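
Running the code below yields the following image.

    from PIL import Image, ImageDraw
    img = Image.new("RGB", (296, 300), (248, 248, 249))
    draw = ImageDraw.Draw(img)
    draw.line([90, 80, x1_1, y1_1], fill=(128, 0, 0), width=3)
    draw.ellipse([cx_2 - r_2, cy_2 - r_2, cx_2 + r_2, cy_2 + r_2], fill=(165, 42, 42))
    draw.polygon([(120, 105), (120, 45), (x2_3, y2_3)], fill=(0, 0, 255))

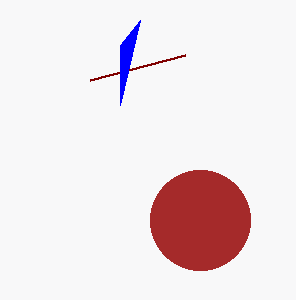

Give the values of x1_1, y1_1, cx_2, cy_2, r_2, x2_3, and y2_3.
x1_1 = 185, y1_1 = 55, cx_2 = 200, cy_2 = 220, r_2 = 50, x2_3 = 140, y2_3 = 20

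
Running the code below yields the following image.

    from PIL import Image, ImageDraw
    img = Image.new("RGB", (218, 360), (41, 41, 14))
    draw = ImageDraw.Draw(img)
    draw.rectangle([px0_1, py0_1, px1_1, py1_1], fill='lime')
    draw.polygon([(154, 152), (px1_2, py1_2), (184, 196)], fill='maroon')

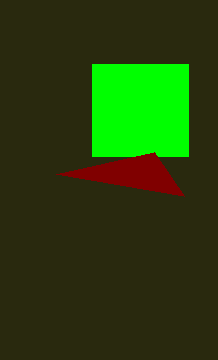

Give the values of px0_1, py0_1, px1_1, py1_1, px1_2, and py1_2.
px0_1 = 92; py0_1 = 64; px1_1 = 188; py1_1 = 156; px1_2 = 56; py1_2 = 174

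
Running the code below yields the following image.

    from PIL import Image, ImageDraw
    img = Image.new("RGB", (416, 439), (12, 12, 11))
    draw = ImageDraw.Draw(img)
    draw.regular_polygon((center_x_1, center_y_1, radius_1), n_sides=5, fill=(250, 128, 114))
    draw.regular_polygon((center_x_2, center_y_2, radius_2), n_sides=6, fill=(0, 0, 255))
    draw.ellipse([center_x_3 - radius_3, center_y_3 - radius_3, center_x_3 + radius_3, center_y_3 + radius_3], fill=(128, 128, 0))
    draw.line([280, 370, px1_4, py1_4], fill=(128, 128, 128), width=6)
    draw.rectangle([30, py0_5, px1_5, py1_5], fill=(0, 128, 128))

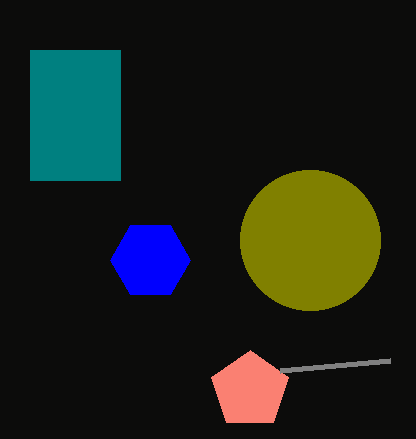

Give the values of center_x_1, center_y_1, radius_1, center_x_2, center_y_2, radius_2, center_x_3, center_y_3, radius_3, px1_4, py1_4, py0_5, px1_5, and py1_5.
center_x_1 = 250, center_y_1 = 390, radius_1 = 40, center_x_2 = 150, center_y_2 = 260, radius_2 = 40, center_x_3 = 310, center_y_3 = 240, radius_3 = 70, px1_4 = 390, py1_4 = 360, py0_5 = 50, px1_5 = 120, py1_5 = 180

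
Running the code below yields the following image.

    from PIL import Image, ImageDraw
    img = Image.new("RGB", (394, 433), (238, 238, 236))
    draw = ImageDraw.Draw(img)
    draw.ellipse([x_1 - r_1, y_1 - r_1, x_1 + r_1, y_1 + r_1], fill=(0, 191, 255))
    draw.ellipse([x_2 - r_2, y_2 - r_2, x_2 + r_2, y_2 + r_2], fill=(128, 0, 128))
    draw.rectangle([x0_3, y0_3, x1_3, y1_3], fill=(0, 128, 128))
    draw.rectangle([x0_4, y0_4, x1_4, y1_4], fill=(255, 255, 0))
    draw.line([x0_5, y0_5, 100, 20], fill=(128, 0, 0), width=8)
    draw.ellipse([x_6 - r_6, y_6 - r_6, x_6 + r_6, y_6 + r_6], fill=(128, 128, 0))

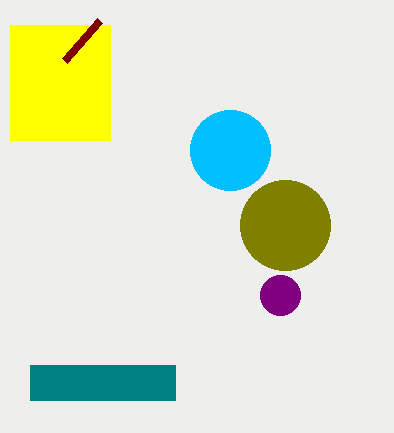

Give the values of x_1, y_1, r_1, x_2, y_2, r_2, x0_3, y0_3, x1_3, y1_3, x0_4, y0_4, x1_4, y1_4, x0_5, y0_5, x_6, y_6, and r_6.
x_1 = 230; y_1 = 150; r_1 = 40; x_2 = 280; y_2 = 295; r_2 = 20; x0_3 = 30; y0_3 = 365; x1_3 = 175; y1_3 = 400; x0_4 = 10; y0_4 = 25; x1_4 = 110; y1_4 = 140; x0_5 = 65; y0_5 = 60; x_6 = 285; y_6 = 225; r_6 = 45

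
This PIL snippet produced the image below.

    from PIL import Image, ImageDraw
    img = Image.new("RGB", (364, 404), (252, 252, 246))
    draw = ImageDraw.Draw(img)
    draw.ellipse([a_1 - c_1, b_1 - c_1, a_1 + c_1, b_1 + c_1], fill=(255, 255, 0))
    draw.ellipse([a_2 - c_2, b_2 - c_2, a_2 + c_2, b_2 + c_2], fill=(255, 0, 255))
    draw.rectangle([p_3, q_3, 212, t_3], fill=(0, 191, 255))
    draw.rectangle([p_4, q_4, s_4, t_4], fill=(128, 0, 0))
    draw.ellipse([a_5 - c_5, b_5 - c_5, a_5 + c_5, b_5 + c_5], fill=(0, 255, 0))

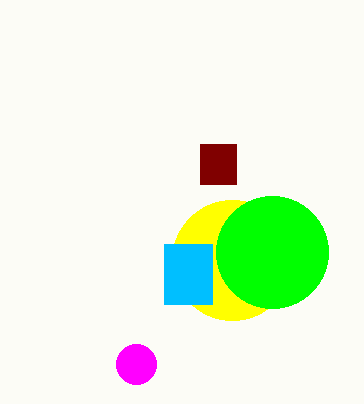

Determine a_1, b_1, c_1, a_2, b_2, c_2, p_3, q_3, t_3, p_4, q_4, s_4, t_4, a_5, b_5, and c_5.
a_1 = 232
b_1 = 260
c_1 = 60
a_2 = 136
b_2 = 364
c_2 = 20
p_3 = 164
q_3 = 244
t_3 = 304
p_4 = 200
q_4 = 144
s_4 = 236
t_4 = 184
a_5 = 272
b_5 = 252
c_5 = 56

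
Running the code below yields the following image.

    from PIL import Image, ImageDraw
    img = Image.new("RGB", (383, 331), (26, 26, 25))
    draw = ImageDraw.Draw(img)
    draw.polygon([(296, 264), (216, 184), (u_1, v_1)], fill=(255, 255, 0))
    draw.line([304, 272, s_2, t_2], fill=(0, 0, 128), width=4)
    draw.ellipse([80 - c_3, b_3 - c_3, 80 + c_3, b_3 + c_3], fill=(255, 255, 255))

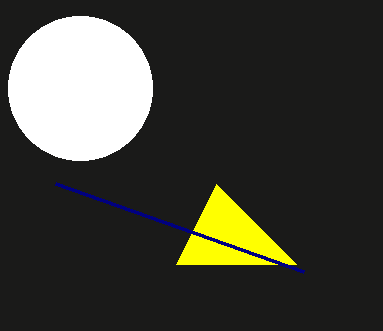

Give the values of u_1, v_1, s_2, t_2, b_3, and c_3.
u_1 = 176
v_1 = 264
s_2 = 56
t_2 = 184
b_3 = 88
c_3 = 72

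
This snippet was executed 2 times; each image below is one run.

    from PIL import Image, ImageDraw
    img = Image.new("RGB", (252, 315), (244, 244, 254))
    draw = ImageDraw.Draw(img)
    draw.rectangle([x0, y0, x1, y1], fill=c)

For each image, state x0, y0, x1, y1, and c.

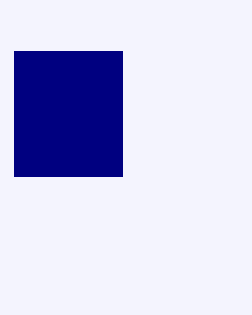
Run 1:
x0 = 14
y0 = 51
x1 = 122
y1 = 176
c = 'navy'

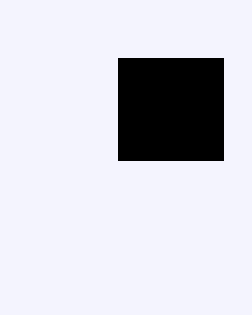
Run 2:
x0 = 118; y0 = 58; x1 = 223; y1 = 160; c = 'black'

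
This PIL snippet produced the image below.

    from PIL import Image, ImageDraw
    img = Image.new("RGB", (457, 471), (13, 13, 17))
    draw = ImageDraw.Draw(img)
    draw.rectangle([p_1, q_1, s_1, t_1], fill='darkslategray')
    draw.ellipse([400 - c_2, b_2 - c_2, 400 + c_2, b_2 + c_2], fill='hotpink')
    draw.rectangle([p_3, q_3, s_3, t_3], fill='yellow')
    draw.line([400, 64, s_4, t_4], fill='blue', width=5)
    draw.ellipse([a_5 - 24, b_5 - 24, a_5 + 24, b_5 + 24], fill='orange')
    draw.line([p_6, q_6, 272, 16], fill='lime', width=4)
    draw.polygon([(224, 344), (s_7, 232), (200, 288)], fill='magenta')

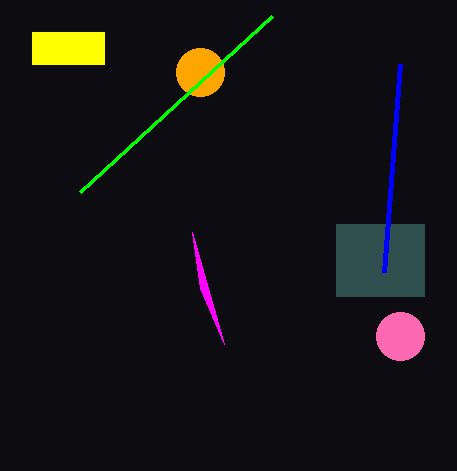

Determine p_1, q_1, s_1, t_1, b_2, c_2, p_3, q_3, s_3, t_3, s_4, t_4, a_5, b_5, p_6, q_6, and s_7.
p_1 = 336, q_1 = 224, s_1 = 424, t_1 = 296, b_2 = 336, c_2 = 24, p_3 = 32, q_3 = 32, s_3 = 104, t_3 = 64, s_4 = 384, t_4 = 272, a_5 = 200, b_5 = 72, p_6 = 80, q_6 = 192, s_7 = 192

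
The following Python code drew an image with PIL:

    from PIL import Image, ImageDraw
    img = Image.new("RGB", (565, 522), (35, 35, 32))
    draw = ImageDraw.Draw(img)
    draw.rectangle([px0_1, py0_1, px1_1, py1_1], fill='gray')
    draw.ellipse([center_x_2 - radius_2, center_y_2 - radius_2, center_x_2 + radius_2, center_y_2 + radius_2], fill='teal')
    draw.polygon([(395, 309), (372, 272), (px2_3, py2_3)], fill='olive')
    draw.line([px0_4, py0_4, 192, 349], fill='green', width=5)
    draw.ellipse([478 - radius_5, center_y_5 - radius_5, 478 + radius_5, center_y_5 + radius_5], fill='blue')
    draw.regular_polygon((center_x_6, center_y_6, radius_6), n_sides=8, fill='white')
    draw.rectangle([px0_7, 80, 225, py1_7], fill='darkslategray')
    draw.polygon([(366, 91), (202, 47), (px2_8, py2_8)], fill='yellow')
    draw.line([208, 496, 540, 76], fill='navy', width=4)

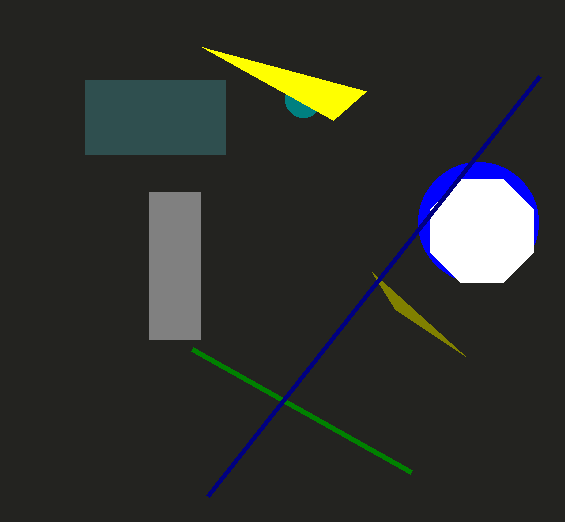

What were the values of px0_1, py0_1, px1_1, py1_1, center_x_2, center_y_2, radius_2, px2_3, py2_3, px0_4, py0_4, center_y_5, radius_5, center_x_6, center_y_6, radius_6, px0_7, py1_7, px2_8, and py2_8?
px0_1 = 149, py0_1 = 192, px1_1 = 200, py1_1 = 339, center_x_2 = 303, center_y_2 = 99, radius_2 = 18, px2_3 = 465, py2_3 = 356, px0_4 = 411, py0_4 = 472, center_y_5 = 222, radius_5 = 60, center_x_6 = 482, center_y_6 = 231, radius_6 = 56, px0_7 = 85, py1_7 = 154, px2_8 = 333, py2_8 = 120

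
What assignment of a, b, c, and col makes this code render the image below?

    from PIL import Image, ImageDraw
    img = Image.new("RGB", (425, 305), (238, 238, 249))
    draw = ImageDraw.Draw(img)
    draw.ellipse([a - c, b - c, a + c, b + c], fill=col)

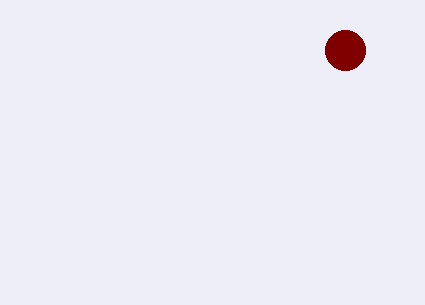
a = 345; b = 50; c = 20; col = 'maroon'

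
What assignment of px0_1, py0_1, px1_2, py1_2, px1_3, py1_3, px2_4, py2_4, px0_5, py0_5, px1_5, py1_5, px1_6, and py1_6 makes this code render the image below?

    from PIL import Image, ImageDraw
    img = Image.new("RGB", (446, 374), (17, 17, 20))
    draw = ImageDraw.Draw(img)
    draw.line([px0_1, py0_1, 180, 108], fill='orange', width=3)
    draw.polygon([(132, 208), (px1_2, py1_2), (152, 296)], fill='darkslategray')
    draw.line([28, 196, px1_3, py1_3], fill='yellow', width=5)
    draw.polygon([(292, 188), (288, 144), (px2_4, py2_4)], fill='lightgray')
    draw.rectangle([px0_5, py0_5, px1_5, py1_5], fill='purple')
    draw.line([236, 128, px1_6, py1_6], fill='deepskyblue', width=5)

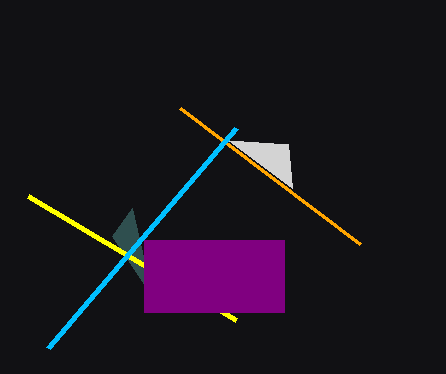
px0_1 = 360, py0_1 = 244, px1_2 = 112, py1_2 = 236, px1_3 = 236, py1_3 = 320, px2_4 = 228, py2_4 = 140, px0_5 = 144, py0_5 = 240, px1_5 = 284, py1_5 = 312, px1_6 = 48, py1_6 = 348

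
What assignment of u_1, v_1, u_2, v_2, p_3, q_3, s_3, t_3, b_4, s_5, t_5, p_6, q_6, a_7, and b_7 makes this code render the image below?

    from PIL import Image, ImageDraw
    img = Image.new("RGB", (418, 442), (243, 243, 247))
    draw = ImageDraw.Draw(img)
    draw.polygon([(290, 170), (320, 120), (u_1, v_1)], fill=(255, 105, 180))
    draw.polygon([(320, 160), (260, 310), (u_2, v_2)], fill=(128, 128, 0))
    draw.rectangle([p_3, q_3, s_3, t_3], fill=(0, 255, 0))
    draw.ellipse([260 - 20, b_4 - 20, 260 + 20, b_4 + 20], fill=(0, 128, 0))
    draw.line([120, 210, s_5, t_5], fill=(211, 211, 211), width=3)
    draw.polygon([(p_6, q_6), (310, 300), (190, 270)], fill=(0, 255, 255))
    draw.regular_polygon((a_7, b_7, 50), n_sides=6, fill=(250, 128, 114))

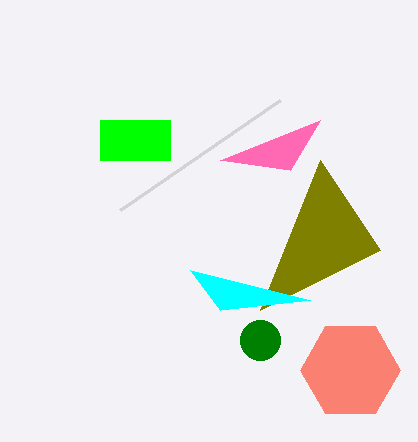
u_1 = 220; v_1 = 160; u_2 = 380; v_2 = 250; p_3 = 100; q_3 = 120; s_3 = 170; t_3 = 160; b_4 = 340; s_5 = 280; t_5 = 100; p_6 = 220; q_6 = 310; a_7 = 350; b_7 = 370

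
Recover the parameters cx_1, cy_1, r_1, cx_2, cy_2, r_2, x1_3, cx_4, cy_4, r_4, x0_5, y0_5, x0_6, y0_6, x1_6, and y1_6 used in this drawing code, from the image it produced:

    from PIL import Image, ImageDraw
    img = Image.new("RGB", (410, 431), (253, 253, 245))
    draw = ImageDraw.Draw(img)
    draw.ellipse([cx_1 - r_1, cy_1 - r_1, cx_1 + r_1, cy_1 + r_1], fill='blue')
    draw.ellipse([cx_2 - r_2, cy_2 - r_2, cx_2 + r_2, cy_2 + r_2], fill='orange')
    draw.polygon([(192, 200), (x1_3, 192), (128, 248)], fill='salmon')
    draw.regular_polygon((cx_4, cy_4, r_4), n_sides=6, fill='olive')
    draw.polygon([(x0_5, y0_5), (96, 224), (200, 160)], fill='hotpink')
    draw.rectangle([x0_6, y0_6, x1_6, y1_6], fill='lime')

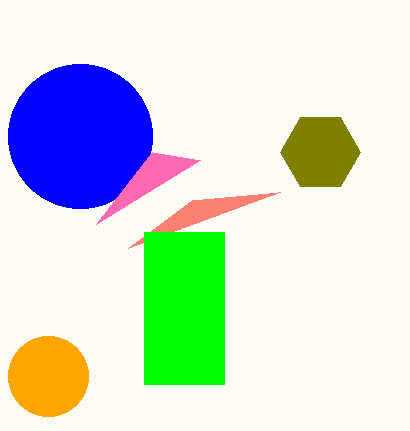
cx_1 = 80; cy_1 = 136; r_1 = 72; cx_2 = 48; cy_2 = 376; r_2 = 40; x1_3 = 280; cx_4 = 320; cy_4 = 152; r_4 = 40; x0_5 = 152; y0_5 = 152; x0_6 = 144; y0_6 = 232; x1_6 = 224; y1_6 = 384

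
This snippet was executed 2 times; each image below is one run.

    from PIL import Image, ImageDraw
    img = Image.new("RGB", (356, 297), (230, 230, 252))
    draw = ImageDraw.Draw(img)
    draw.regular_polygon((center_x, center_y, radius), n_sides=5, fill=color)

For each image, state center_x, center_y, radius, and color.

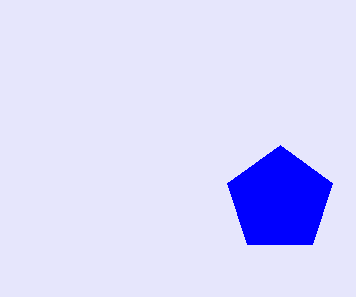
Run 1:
center_x = 280, center_y = 200, radius = 55, color = 'blue'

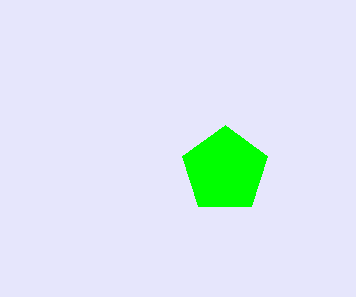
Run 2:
center_x = 225; center_y = 170; radius = 45; color = 'lime'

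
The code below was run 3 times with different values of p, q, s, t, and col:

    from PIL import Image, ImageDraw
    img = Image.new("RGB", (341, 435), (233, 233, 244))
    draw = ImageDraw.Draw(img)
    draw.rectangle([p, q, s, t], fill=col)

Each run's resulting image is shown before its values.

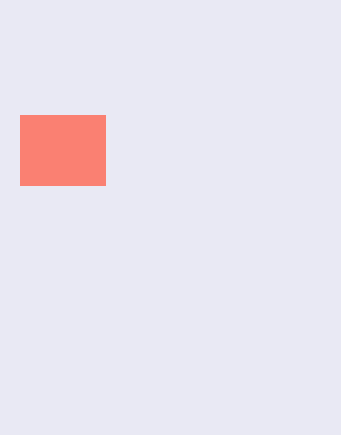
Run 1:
p = 20, q = 115, s = 105, t = 185, col = 'salmon'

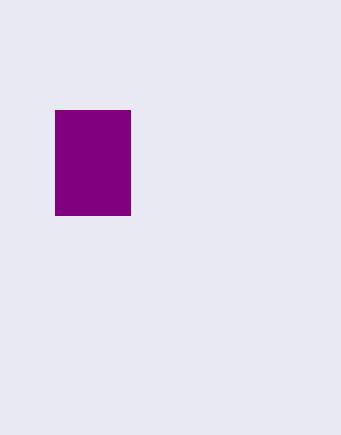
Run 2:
p = 55, q = 110, s = 130, t = 215, col = 'purple'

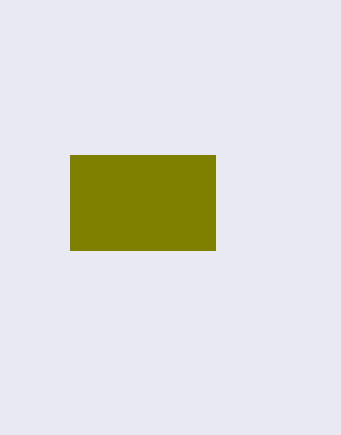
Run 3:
p = 70
q = 155
s = 215
t = 250
col = 'olive'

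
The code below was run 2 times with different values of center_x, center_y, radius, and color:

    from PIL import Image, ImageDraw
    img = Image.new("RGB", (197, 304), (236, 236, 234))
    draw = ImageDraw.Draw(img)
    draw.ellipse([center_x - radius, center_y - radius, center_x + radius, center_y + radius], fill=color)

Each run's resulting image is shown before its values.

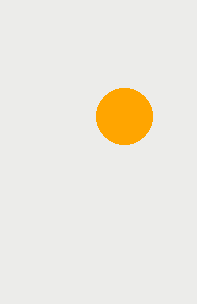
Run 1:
center_x = 124; center_y = 116; radius = 28; color = 'orange'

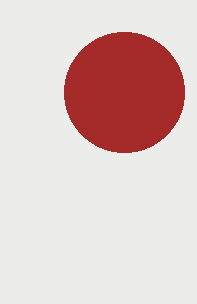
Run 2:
center_x = 124
center_y = 92
radius = 60
color = 'brown'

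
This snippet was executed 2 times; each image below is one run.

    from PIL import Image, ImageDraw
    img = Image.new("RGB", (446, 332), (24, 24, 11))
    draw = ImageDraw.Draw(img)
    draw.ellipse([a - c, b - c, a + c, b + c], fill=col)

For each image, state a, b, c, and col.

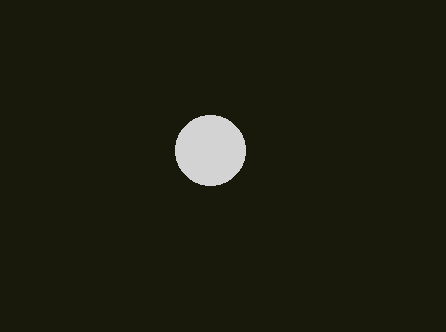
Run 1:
a = 210; b = 150; c = 35; col = 'lightgray'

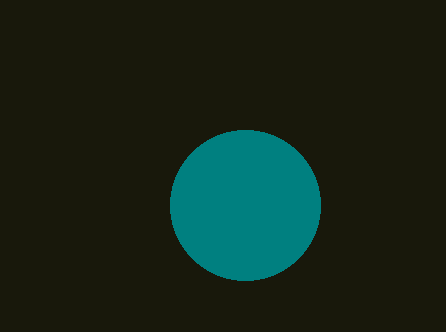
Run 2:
a = 245; b = 205; c = 75; col = 'teal'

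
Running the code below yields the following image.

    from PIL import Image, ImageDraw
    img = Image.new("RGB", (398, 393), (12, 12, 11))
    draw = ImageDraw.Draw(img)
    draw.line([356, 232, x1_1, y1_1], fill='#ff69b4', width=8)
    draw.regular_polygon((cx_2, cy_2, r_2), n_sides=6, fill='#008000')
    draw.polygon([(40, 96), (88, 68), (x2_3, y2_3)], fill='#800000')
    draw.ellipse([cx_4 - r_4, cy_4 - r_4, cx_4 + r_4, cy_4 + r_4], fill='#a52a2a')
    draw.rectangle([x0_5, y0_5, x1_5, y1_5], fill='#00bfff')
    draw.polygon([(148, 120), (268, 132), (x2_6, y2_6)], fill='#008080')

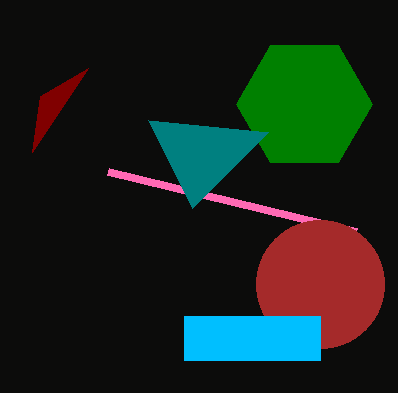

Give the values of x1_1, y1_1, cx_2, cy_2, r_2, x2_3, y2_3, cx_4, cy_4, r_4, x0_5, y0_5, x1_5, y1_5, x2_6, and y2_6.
x1_1 = 108
y1_1 = 172
cx_2 = 304
cy_2 = 104
r_2 = 68
x2_3 = 32
y2_3 = 152
cx_4 = 320
cy_4 = 284
r_4 = 64
x0_5 = 184
y0_5 = 316
x1_5 = 320
y1_5 = 360
x2_6 = 192
y2_6 = 208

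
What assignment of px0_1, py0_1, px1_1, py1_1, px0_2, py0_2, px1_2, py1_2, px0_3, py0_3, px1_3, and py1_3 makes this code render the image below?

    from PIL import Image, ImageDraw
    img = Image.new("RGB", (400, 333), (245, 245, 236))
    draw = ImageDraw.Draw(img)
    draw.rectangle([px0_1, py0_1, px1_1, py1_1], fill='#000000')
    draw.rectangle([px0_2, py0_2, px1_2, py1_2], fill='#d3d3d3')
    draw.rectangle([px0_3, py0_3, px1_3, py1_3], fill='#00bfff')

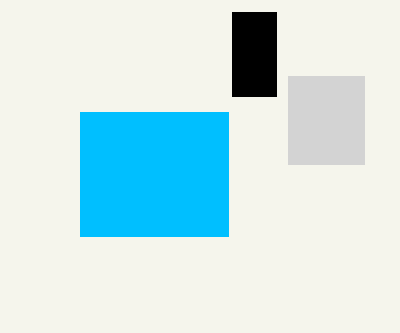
px0_1 = 232; py0_1 = 12; px1_1 = 276; py1_1 = 96; px0_2 = 288; py0_2 = 76; px1_2 = 364; py1_2 = 164; px0_3 = 80; py0_3 = 112; px1_3 = 228; py1_3 = 236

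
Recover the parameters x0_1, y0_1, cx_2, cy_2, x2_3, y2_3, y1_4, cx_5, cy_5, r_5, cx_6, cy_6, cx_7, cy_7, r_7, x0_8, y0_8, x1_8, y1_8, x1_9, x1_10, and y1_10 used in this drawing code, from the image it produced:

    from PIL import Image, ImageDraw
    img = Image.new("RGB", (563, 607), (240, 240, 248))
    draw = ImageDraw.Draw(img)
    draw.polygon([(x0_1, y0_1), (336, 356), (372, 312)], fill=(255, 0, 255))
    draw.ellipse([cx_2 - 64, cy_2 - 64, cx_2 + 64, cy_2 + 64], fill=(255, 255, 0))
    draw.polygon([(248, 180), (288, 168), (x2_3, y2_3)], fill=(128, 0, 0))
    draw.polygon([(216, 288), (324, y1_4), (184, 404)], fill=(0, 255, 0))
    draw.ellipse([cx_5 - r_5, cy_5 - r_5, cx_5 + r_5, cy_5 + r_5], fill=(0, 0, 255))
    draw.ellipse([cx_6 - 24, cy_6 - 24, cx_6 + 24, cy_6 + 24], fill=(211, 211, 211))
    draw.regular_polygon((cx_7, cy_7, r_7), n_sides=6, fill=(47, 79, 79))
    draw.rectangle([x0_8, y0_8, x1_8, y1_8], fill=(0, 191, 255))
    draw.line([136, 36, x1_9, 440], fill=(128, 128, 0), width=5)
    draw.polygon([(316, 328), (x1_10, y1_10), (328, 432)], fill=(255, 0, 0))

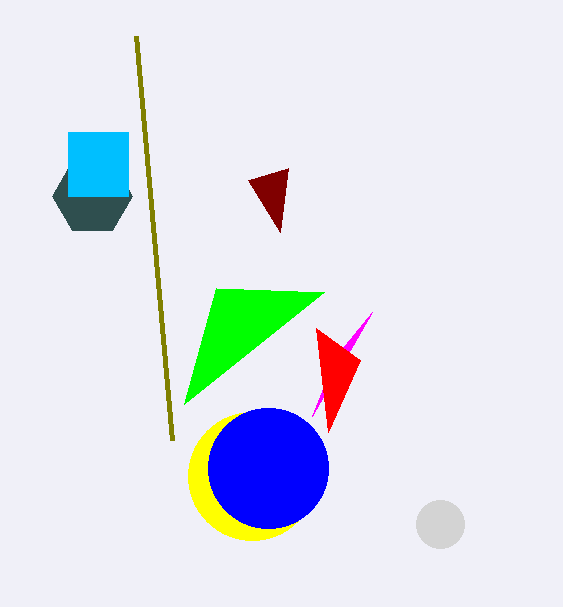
x0_1 = 312; y0_1 = 416; cx_2 = 252; cy_2 = 476; x2_3 = 280; y2_3 = 232; y1_4 = 292; cx_5 = 268; cy_5 = 468; r_5 = 60; cx_6 = 440; cy_6 = 524; cx_7 = 92; cy_7 = 196; r_7 = 40; x0_8 = 68; y0_8 = 132; x1_8 = 128; y1_8 = 196; x1_9 = 172; x1_10 = 360; y1_10 = 360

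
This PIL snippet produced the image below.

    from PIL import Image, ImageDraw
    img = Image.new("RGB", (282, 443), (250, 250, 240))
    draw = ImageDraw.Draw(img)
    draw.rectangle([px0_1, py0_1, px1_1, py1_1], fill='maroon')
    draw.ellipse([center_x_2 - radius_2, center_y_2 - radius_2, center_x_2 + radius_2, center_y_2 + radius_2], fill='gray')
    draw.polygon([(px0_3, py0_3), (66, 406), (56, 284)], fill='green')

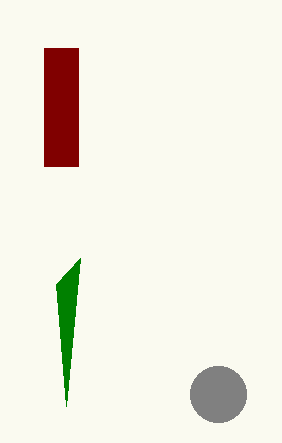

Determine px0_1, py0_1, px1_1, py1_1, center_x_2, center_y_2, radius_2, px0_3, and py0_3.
px0_1 = 44; py0_1 = 48; px1_1 = 78; py1_1 = 166; center_x_2 = 218; center_y_2 = 394; radius_2 = 28; px0_3 = 80; py0_3 = 258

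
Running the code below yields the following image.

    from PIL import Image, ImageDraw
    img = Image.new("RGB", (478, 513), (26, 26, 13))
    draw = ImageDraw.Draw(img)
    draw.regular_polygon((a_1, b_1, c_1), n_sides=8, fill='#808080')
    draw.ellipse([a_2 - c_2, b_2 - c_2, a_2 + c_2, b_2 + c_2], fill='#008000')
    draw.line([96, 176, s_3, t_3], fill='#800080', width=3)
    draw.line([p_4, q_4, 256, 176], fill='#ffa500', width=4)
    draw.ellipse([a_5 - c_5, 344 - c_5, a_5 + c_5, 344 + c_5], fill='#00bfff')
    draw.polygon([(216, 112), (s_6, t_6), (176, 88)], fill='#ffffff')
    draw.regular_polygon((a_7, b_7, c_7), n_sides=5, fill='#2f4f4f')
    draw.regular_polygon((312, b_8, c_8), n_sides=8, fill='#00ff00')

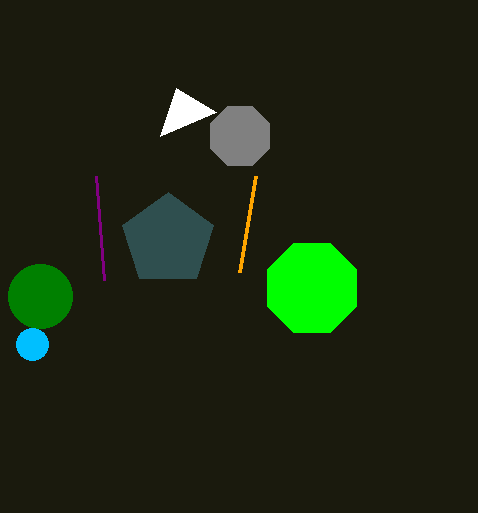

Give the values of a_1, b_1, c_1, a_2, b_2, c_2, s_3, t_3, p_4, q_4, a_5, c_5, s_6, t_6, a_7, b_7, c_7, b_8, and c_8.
a_1 = 240, b_1 = 136, c_1 = 32, a_2 = 40, b_2 = 296, c_2 = 32, s_3 = 104, t_3 = 280, p_4 = 240, q_4 = 272, a_5 = 32, c_5 = 16, s_6 = 160, t_6 = 136, a_7 = 168, b_7 = 240, c_7 = 48, b_8 = 288, c_8 = 48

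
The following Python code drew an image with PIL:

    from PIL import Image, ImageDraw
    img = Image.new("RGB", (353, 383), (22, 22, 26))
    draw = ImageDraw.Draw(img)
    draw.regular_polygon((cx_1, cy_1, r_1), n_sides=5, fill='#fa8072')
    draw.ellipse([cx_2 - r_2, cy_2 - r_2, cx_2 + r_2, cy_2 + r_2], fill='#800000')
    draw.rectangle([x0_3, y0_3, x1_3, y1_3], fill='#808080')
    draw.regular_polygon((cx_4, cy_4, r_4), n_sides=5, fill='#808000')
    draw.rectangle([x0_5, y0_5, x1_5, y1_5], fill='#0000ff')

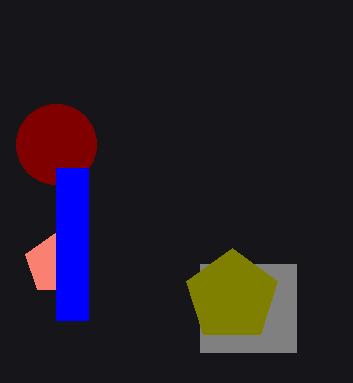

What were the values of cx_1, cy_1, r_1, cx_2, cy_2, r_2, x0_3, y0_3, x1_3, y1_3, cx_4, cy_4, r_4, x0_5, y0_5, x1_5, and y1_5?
cx_1 = 56, cy_1 = 264, r_1 = 32, cx_2 = 56, cy_2 = 144, r_2 = 40, x0_3 = 200, y0_3 = 264, x1_3 = 296, y1_3 = 352, cx_4 = 232, cy_4 = 296, r_4 = 48, x0_5 = 56, y0_5 = 168, x1_5 = 88, y1_5 = 320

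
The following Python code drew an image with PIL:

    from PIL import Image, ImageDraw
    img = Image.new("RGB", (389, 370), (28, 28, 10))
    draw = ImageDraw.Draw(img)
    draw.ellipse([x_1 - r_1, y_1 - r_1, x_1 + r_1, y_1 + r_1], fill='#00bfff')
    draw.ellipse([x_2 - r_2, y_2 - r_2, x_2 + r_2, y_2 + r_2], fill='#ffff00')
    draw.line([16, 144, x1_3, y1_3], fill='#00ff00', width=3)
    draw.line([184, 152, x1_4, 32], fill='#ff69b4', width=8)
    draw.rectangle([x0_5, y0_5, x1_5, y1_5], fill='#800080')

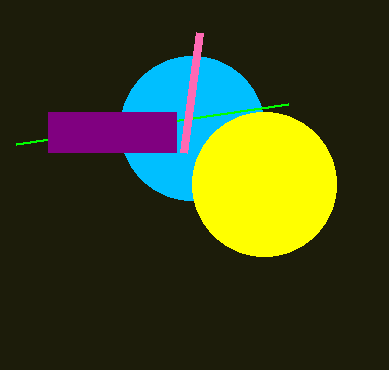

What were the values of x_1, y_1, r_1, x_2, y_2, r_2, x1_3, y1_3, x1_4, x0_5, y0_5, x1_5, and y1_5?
x_1 = 192; y_1 = 128; r_1 = 72; x_2 = 264; y_2 = 184; r_2 = 72; x1_3 = 288; y1_3 = 104; x1_4 = 200; x0_5 = 48; y0_5 = 112; x1_5 = 176; y1_5 = 152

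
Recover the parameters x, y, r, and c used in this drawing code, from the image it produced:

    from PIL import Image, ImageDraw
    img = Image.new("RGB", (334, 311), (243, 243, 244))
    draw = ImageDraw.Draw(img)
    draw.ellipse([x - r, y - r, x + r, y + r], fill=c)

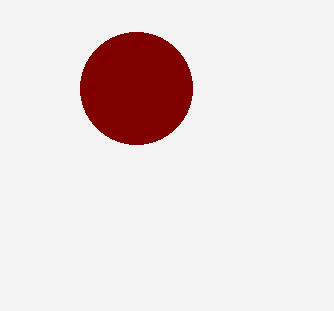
x = 136
y = 88
r = 56
c = 'maroon'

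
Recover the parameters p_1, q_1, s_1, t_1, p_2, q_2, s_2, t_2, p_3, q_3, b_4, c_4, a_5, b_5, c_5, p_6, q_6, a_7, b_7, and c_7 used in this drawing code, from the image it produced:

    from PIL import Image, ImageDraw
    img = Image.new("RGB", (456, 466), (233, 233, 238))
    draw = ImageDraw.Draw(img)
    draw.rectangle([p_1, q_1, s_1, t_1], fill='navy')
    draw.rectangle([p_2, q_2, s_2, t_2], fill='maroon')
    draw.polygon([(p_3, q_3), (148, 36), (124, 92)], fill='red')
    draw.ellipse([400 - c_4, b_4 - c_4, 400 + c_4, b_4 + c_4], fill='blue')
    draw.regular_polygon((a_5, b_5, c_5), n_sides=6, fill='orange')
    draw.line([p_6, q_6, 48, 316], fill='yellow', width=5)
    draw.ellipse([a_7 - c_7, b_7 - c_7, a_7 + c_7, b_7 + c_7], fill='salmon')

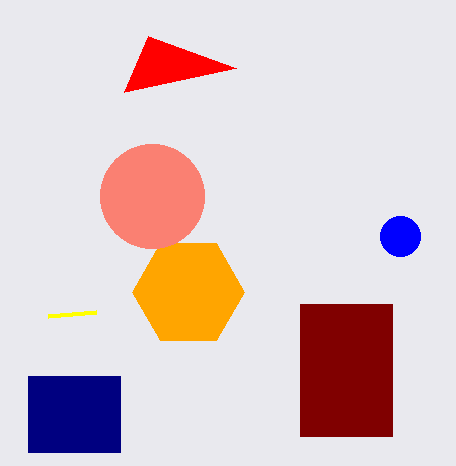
p_1 = 28
q_1 = 376
s_1 = 120
t_1 = 452
p_2 = 300
q_2 = 304
s_2 = 392
t_2 = 436
p_3 = 236
q_3 = 68
b_4 = 236
c_4 = 20
a_5 = 188
b_5 = 292
c_5 = 56
p_6 = 96
q_6 = 312
a_7 = 152
b_7 = 196
c_7 = 52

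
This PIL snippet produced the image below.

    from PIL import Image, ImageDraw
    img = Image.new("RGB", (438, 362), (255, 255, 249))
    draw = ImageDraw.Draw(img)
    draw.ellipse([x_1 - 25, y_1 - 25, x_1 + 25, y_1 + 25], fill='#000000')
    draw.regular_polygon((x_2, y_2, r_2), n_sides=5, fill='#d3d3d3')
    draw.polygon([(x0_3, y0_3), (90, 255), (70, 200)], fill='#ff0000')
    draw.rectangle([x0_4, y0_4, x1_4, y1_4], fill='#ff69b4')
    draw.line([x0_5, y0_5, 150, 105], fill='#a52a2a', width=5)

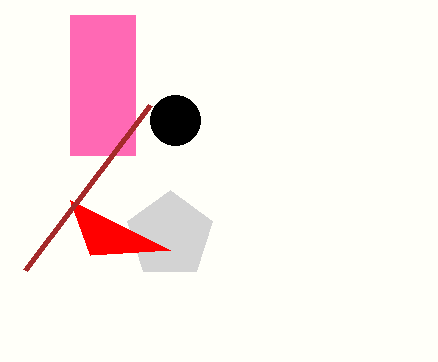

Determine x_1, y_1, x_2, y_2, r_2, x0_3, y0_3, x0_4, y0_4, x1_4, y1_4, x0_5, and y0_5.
x_1 = 175, y_1 = 120, x_2 = 170, y_2 = 235, r_2 = 45, x0_3 = 170, y0_3 = 250, x0_4 = 70, y0_4 = 15, x1_4 = 135, y1_4 = 155, x0_5 = 25, y0_5 = 270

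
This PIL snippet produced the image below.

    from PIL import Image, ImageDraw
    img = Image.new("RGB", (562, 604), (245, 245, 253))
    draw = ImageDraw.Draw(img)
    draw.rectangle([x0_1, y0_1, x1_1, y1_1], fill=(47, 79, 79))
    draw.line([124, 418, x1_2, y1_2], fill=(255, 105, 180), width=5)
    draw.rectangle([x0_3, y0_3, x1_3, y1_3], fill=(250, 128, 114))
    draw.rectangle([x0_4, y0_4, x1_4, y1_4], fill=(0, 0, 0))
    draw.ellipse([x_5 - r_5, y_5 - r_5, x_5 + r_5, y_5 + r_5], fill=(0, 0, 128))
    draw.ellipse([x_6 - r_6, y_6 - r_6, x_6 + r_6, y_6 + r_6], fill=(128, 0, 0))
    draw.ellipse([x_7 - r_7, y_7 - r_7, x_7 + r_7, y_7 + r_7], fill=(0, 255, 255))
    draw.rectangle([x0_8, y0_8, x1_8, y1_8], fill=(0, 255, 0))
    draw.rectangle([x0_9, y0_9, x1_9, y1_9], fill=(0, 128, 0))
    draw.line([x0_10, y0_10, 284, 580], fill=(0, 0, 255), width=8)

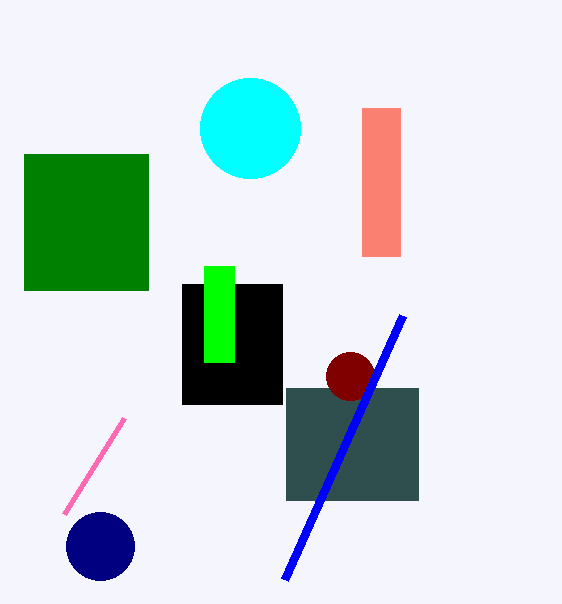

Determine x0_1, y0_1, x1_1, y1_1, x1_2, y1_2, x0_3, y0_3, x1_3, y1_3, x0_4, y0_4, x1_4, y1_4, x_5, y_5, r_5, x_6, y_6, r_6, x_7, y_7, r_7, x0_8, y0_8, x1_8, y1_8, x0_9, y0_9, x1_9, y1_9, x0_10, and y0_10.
x0_1 = 286
y0_1 = 388
x1_1 = 418
y1_1 = 500
x1_2 = 64
y1_2 = 514
x0_3 = 362
y0_3 = 108
x1_3 = 400
y1_3 = 256
x0_4 = 182
y0_4 = 284
x1_4 = 282
y1_4 = 404
x_5 = 100
y_5 = 546
r_5 = 34
x_6 = 350
y_6 = 376
r_6 = 24
x_7 = 250
y_7 = 128
r_7 = 50
x0_8 = 204
y0_8 = 266
x1_8 = 234
y1_8 = 362
x0_9 = 24
y0_9 = 154
x1_9 = 148
y1_9 = 290
x0_10 = 402
y0_10 = 316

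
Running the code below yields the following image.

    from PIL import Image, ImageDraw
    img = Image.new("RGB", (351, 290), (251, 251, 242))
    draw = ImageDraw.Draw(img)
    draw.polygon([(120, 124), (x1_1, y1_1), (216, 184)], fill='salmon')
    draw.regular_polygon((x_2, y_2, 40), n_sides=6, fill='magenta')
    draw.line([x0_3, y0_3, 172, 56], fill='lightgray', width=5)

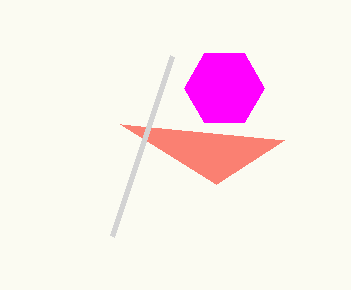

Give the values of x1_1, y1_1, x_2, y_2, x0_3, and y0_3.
x1_1 = 284, y1_1 = 140, x_2 = 224, y_2 = 88, x0_3 = 112, y0_3 = 236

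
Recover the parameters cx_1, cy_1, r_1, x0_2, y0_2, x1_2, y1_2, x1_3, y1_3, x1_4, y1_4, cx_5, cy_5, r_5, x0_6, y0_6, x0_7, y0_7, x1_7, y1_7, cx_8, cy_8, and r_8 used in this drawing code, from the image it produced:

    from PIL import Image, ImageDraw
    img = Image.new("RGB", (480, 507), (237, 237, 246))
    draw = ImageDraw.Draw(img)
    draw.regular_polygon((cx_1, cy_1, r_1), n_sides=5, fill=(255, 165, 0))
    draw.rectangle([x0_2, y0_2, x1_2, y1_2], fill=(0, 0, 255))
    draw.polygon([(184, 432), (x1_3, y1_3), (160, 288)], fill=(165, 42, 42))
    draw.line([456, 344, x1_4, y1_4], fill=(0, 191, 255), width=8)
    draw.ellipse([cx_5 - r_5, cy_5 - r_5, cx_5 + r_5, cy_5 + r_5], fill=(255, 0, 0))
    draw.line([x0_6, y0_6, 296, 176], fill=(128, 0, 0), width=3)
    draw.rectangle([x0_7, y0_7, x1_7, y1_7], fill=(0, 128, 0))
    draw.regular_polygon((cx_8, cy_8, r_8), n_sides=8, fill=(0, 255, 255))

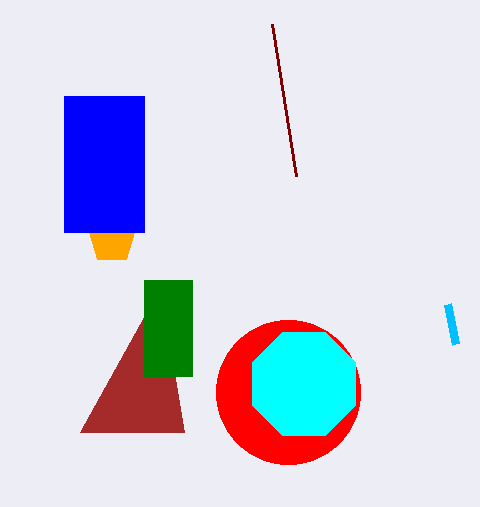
cx_1 = 112
cy_1 = 240
r_1 = 24
x0_2 = 64
y0_2 = 96
x1_2 = 144
y1_2 = 232
x1_3 = 80
y1_3 = 432
x1_4 = 448
y1_4 = 304
cx_5 = 288
cy_5 = 392
r_5 = 72
x0_6 = 272
y0_6 = 24
x0_7 = 144
y0_7 = 280
x1_7 = 192
y1_7 = 376
cx_8 = 304
cy_8 = 384
r_8 = 56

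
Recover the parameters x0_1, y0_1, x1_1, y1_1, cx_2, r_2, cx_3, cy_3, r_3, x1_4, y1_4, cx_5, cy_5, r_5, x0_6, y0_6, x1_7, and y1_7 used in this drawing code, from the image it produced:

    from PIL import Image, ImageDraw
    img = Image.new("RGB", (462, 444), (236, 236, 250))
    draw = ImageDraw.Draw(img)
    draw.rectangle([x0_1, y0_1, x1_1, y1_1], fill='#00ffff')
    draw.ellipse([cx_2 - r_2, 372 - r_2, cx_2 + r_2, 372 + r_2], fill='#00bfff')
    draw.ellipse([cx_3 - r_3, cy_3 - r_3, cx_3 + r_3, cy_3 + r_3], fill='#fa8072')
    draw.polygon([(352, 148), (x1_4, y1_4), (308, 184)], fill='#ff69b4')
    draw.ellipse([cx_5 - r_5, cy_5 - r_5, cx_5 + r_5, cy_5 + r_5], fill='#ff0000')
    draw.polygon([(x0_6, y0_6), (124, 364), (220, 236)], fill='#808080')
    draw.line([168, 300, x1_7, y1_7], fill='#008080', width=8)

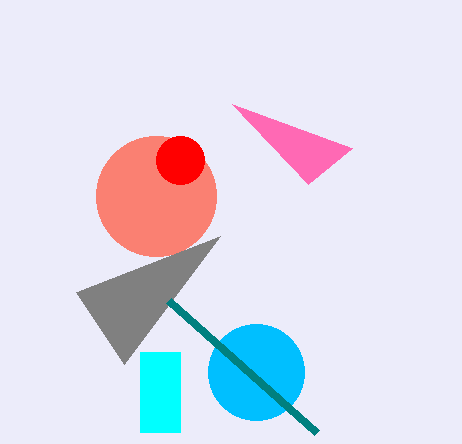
x0_1 = 140; y0_1 = 352; x1_1 = 180; y1_1 = 432; cx_2 = 256; r_2 = 48; cx_3 = 156; cy_3 = 196; r_3 = 60; x1_4 = 232; y1_4 = 104; cx_5 = 180; cy_5 = 160; r_5 = 24; x0_6 = 76; y0_6 = 292; x1_7 = 316; y1_7 = 432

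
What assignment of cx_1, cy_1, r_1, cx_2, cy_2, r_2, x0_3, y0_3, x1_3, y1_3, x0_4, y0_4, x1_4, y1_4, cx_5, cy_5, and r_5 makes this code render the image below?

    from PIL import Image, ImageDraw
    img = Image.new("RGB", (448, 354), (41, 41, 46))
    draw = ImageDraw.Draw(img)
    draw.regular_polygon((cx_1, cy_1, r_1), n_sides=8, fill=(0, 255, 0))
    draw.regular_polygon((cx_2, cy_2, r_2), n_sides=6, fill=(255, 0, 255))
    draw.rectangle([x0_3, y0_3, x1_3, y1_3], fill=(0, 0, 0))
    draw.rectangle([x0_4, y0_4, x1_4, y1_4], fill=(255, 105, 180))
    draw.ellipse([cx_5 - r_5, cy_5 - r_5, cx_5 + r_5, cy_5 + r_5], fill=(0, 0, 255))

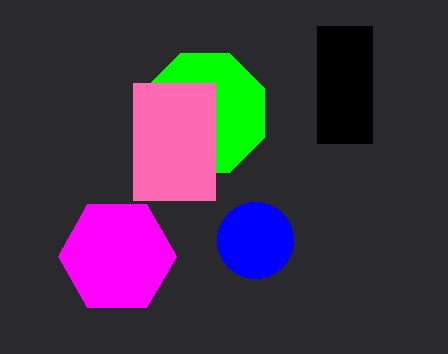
cx_1 = 205, cy_1 = 113, r_1 = 64, cx_2 = 117, cy_2 = 256, r_2 = 59, x0_3 = 317, y0_3 = 26, x1_3 = 372, y1_3 = 143, x0_4 = 133, y0_4 = 83, x1_4 = 215, y1_4 = 200, cx_5 = 255, cy_5 = 240, r_5 = 38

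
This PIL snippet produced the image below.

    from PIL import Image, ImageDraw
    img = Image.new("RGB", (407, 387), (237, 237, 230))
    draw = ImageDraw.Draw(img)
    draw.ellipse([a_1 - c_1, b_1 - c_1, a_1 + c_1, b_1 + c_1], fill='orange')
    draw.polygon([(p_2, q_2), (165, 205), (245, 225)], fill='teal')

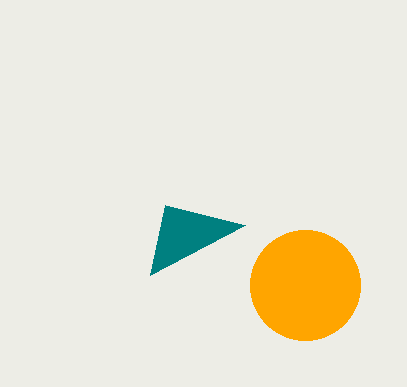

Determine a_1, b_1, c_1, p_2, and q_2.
a_1 = 305; b_1 = 285; c_1 = 55; p_2 = 150; q_2 = 275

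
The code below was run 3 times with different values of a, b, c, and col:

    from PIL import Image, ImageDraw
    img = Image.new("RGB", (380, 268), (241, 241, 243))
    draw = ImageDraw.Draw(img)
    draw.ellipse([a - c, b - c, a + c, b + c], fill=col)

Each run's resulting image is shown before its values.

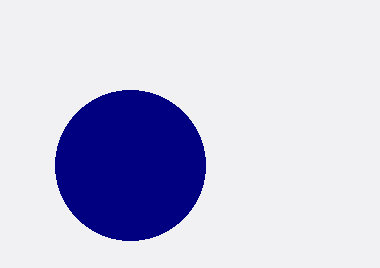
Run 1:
a = 130
b = 165
c = 75
col = 'navy'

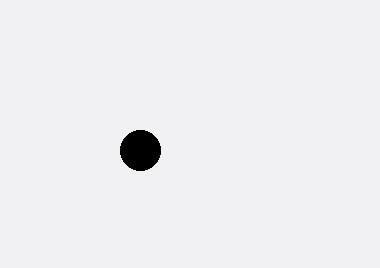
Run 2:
a = 140; b = 150; c = 20; col = 'black'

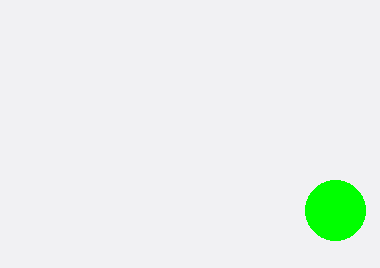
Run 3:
a = 335; b = 210; c = 30; col = 'lime'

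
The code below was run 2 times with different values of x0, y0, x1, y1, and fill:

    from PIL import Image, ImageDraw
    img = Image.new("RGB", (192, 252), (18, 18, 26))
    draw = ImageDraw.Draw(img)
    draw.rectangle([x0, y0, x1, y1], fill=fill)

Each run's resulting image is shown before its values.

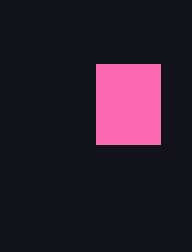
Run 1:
x0 = 96
y0 = 64
x1 = 160
y1 = 144
fill = 'hotpink'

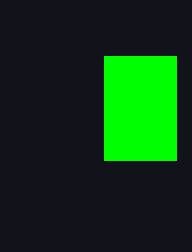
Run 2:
x0 = 104; y0 = 56; x1 = 176; y1 = 160; fill = 'lime'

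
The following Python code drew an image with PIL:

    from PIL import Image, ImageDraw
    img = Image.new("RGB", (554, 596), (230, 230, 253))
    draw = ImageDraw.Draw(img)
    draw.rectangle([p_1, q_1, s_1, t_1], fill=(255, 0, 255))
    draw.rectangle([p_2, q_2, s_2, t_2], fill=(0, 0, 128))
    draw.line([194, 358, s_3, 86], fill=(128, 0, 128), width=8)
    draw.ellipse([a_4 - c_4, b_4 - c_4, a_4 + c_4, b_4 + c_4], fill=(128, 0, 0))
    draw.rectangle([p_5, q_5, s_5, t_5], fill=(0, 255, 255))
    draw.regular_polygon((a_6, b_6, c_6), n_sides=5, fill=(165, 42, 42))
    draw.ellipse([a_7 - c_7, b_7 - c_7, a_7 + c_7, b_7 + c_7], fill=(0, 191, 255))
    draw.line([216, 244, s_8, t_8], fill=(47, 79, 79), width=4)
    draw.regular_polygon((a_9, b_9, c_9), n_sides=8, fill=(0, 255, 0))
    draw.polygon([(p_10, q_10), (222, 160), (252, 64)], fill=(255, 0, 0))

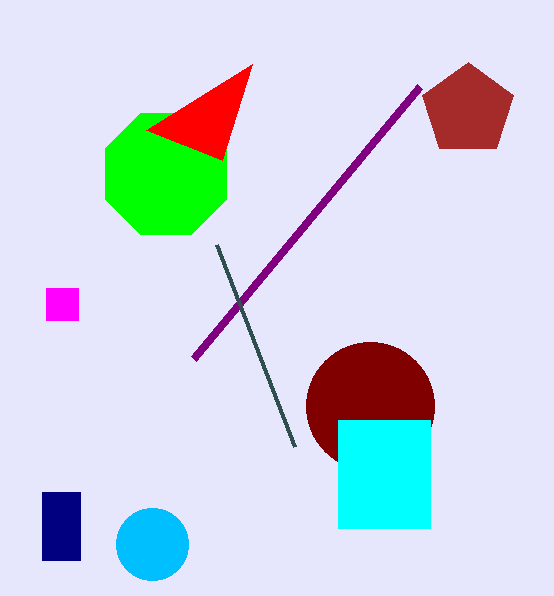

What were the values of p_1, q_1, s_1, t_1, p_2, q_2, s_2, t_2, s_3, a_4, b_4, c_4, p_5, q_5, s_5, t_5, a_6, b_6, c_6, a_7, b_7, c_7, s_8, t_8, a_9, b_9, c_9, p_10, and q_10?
p_1 = 46
q_1 = 288
s_1 = 78
t_1 = 320
p_2 = 42
q_2 = 492
s_2 = 80
t_2 = 560
s_3 = 420
a_4 = 370
b_4 = 406
c_4 = 64
p_5 = 338
q_5 = 420
s_5 = 430
t_5 = 528
a_6 = 468
b_6 = 110
c_6 = 48
a_7 = 152
b_7 = 544
c_7 = 36
s_8 = 294
t_8 = 446
a_9 = 166
b_9 = 174
c_9 = 66
p_10 = 146
q_10 = 130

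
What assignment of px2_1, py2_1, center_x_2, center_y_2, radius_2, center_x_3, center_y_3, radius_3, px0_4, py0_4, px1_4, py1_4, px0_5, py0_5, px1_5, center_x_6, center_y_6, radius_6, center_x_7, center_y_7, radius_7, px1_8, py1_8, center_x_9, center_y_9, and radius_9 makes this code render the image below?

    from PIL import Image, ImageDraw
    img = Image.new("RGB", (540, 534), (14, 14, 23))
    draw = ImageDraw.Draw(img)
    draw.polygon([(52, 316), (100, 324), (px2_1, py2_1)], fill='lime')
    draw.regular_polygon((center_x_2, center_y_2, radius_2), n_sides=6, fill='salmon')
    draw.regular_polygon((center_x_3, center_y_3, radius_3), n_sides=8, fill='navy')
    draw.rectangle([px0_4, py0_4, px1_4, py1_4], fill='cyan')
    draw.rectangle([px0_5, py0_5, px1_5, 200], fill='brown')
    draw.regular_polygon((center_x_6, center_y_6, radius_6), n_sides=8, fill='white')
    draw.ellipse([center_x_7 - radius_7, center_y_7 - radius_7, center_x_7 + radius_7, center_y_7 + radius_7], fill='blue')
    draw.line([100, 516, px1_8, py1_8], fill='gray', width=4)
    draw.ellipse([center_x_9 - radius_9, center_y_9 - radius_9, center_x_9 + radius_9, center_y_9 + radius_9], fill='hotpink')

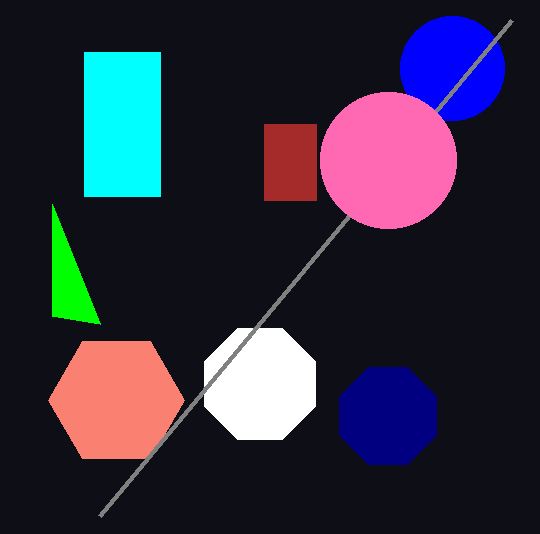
px2_1 = 52
py2_1 = 204
center_x_2 = 116
center_y_2 = 400
radius_2 = 68
center_x_3 = 388
center_y_3 = 416
radius_3 = 52
px0_4 = 84
py0_4 = 52
px1_4 = 160
py1_4 = 196
px0_5 = 264
py0_5 = 124
px1_5 = 316
center_x_6 = 260
center_y_6 = 384
radius_6 = 60
center_x_7 = 452
center_y_7 = 68
radius_7 = 52
px1_8 = 512
py1_8 = 20
center_x_9 = 388
center_y_9 = 160
radius_9 = 68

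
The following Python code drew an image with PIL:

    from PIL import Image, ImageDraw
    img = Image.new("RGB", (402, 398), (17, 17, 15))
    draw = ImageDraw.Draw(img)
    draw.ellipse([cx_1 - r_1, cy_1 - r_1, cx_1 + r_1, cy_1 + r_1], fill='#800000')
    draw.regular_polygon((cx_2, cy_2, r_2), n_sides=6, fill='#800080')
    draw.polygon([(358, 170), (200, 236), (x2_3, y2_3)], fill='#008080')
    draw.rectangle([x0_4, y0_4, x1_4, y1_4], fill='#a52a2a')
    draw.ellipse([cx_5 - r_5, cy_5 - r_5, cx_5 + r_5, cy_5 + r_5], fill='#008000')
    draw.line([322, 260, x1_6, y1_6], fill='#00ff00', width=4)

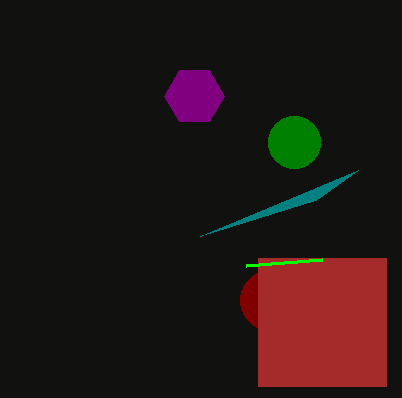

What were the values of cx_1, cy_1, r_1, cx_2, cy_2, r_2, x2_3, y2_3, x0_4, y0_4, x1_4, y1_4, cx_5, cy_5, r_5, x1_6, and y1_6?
cx_1 = 270; cy_1 = 300; r_1 = 30; cx_2 = 194; cy_2 = 96; r_2 = 30; x2_3 = 316; y2_3 = 200; x0_4 = 258; y0_4 = 258; x1_4 = 386; y1_4 = 386; cx_5 = 294; cy_5 = 142; r_5 = 26; x1_6 = 246; y1_6 = 266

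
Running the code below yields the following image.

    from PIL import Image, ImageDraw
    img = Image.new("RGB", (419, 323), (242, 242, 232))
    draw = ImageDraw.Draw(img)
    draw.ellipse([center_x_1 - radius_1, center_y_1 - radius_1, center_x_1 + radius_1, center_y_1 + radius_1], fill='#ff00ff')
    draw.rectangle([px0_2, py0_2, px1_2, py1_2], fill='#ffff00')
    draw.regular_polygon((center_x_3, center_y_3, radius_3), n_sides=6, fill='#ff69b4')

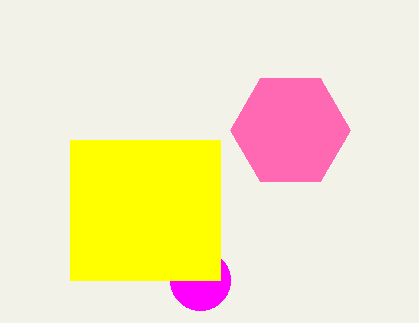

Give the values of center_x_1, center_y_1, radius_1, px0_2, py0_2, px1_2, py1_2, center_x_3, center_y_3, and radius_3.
center_x_1 = 200; center_y_1 = 280; radius_1 = 30; px0_2 = 70; py0_2 = 140; px1_2 = 220; py1_2 = 280; center_x_3 = 290; center_y_3 = 130; radius_3 = 60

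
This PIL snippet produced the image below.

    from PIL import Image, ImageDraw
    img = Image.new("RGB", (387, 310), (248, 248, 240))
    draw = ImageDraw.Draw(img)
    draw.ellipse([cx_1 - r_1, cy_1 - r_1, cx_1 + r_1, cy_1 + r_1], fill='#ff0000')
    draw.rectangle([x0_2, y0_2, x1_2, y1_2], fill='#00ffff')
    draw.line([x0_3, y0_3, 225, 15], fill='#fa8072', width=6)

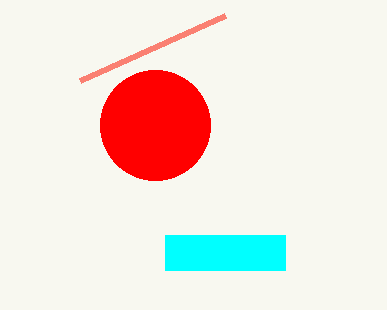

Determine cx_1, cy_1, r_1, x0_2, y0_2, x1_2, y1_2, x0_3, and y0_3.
cx_1 = 155; cy_1 = 125; r_1 = 55; x0_2 = 165; y0_2 = 235; x1_2 = 285; y1_2 = 270; x0_3 = 80; y0_3 = 80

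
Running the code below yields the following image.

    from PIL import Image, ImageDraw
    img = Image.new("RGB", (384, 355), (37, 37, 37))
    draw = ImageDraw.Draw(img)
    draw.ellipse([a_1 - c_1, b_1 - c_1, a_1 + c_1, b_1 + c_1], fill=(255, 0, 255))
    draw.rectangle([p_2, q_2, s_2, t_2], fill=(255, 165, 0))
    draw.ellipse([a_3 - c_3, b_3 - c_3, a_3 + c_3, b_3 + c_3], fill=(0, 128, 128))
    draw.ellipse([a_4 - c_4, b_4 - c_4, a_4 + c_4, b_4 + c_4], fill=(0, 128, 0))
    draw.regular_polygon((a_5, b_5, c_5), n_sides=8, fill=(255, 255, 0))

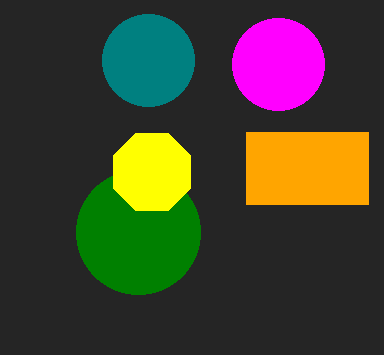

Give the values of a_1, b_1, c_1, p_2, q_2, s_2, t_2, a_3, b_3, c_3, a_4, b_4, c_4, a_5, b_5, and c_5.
a_1 = 278, b_1 = 64, c_1 = 46, p_2 = 246, q_2 = 132, s_2 = 368, t_2 = 204, a_3 = 148, b_3 = 60, c_3 = 46, a_4 = 138, b_4 = 232, c_4 = 62, a_5 = 152, b_5 = 172, c_5 = 42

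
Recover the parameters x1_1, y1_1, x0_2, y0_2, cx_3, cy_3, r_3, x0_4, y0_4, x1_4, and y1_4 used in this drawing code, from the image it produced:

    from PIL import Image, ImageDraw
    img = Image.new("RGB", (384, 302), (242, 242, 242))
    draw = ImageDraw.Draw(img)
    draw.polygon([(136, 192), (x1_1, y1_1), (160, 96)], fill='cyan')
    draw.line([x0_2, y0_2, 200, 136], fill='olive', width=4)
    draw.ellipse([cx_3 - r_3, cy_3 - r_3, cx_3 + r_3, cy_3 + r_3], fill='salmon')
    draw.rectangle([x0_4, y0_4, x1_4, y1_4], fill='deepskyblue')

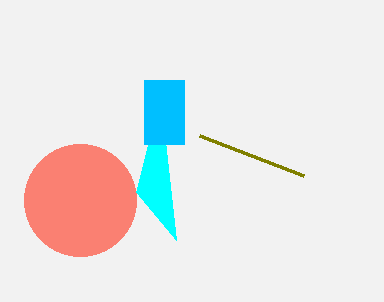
x1_1 = 176
y1_1 = 240
x0_2 = 304
y0_2 = 176
cx_3 = 80
cy_3 = 200
r_3 = 56
x0_4 = 144
y0_4 = 80
x1_4 = 184
y1_4 = 144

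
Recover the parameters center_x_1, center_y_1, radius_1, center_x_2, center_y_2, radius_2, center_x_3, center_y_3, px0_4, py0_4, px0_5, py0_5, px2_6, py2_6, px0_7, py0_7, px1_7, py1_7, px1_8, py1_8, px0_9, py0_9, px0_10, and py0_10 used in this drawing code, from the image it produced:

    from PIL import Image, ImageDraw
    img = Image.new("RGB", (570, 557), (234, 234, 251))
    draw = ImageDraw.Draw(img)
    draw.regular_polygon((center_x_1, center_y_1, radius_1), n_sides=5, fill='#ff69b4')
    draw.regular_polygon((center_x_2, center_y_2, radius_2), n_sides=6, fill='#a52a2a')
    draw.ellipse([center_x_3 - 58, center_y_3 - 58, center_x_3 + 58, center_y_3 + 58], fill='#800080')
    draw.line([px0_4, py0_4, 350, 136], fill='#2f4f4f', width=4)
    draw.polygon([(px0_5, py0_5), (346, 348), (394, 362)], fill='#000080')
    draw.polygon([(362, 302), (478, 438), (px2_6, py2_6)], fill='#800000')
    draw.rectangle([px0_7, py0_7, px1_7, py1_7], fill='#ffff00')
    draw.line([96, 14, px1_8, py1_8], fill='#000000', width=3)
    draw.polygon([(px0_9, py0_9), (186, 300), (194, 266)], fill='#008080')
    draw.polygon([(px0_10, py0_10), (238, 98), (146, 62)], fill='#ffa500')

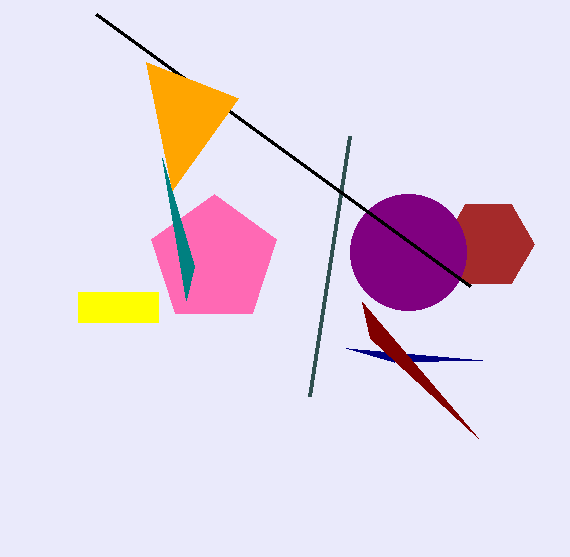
center_x_1 = 214; center_y_1 = 260; radius_1 = 66; center_x_2 = 488; center_y_2 = 244; radius_2 = 46; center_x_3 = 408; center_y_3 = 252; px0_4 = 310; py0_4 = 396; px0_5 = 482; py0_5 = 360; px2_6 = 370; py2_6 = 338; px0_7 = 78; py0_7 = 292; px1_7 = 158; py1_7 = 322; px1_8 = 470; py1_8 = 286; px0_9 = 162; py0_9 = 158; px0_10 = 172; py0_10 = 190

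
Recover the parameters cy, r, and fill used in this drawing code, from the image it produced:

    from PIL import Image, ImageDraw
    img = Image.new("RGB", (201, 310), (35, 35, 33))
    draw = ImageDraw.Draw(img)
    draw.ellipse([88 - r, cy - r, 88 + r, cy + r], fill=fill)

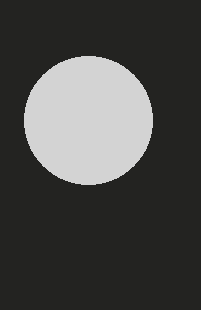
cy = 120, r = 64, fill = 'lightgray'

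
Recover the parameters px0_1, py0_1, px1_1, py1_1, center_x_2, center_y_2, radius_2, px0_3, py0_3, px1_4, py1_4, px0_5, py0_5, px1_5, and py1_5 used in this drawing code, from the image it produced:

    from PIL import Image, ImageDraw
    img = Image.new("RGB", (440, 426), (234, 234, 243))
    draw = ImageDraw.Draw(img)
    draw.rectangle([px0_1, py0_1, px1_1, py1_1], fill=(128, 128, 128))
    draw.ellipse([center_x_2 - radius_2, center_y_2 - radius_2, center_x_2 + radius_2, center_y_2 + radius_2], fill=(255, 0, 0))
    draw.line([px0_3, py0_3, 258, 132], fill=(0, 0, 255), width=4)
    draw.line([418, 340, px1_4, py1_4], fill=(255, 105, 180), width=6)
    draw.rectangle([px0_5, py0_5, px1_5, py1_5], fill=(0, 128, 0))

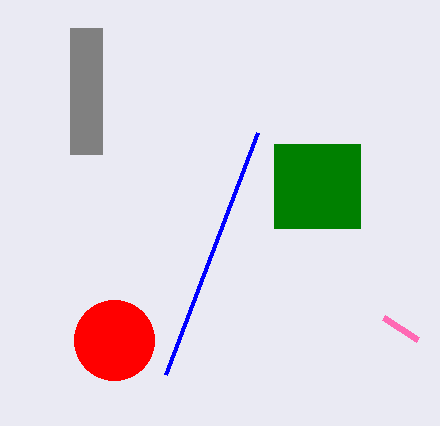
px0_1 = 70
py0_1 = 28
px1_1 = 102
py1_1 = 154
center_x_2 = 114
center_y_2 = 340
radius_2 = 40
px0_3 = 166
py0_3 = 374
px1_4 = 384
py1_4 = 318
px0_5 = 274
py0_5 = 144
px1_5 = 360
py1_5 = 228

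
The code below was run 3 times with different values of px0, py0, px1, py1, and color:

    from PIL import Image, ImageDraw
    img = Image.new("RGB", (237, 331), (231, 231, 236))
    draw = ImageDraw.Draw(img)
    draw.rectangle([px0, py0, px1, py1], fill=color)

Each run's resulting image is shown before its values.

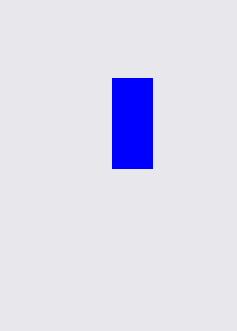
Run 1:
px0 = 112, py0 = 78, px1 = 152, py1 = 168, color = 'blue'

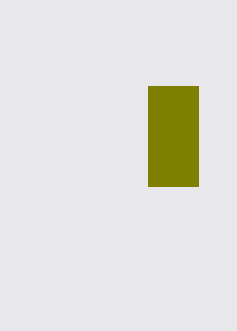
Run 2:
px0 = 148; py0 = 86; px1 = 198; py1 = 186; color = 'olive'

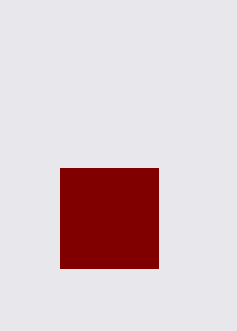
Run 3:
px0 = 60
py0 = 168
px1 = 158
py1 = 268
color = 'maroon'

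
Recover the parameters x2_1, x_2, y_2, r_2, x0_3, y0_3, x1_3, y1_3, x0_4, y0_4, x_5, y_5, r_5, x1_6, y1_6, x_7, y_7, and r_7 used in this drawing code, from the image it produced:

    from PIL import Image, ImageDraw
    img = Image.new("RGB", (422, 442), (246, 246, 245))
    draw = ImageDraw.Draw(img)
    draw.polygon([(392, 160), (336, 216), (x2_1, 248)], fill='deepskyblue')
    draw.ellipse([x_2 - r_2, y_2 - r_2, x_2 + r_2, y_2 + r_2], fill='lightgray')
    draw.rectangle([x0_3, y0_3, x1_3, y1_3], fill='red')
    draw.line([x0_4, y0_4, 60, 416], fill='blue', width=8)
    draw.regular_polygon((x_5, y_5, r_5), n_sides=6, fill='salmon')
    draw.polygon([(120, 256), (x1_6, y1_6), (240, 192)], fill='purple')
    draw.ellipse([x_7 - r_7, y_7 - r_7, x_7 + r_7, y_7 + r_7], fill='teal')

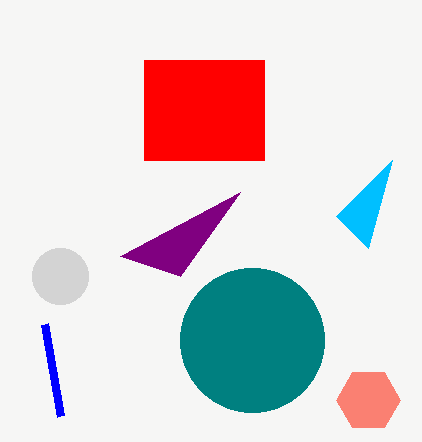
x2_1 = 368, x_2 = 60, y_2 = 276, r_2 = 28, x0_3 = 144, y0_3 = 60, x1_3 = 264, y1_3 = 160, x0_4 = 44, y0_4 = 324, x_5 = 368, y_5 = 400, r_5 = 32, x1_6 = 180, y1_6 = 276, x_7 = 252, y_7 = 340, r_7 = 72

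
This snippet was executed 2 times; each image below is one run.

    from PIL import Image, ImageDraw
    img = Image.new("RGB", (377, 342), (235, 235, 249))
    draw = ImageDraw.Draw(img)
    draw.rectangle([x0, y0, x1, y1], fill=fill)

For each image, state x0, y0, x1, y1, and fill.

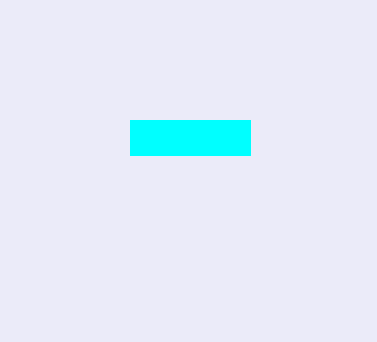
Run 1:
x0 = 130; y0 = 120; x1 = 250; y1 = 155; fill = 'cyan'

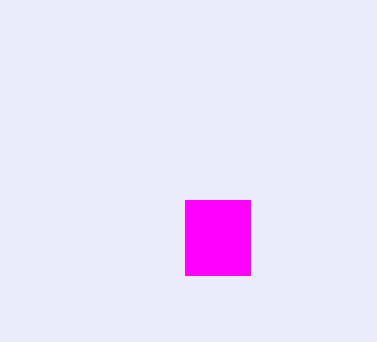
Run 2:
x0 = 185
y0 = 200
x1 = 250
y1 = 275
fill = 'magenta'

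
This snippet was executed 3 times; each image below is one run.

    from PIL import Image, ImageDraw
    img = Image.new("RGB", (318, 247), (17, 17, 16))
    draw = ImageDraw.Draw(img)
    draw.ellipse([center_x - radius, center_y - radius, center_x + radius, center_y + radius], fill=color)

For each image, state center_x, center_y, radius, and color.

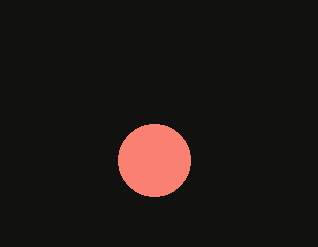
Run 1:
center_x = 154
center_y = 160
radius = 36
color = 'salmon'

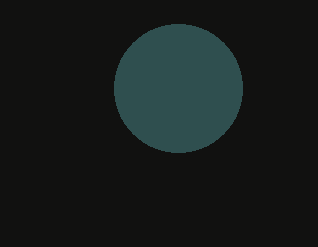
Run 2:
center_x = 178
center_y = 88
radius = 64
color = 'darkslategray'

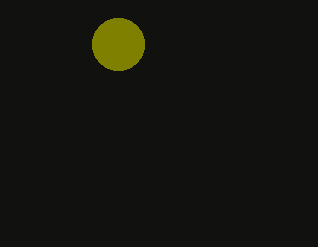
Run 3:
center_x = 118
center_y = 44
radius = 26
color = 'olive'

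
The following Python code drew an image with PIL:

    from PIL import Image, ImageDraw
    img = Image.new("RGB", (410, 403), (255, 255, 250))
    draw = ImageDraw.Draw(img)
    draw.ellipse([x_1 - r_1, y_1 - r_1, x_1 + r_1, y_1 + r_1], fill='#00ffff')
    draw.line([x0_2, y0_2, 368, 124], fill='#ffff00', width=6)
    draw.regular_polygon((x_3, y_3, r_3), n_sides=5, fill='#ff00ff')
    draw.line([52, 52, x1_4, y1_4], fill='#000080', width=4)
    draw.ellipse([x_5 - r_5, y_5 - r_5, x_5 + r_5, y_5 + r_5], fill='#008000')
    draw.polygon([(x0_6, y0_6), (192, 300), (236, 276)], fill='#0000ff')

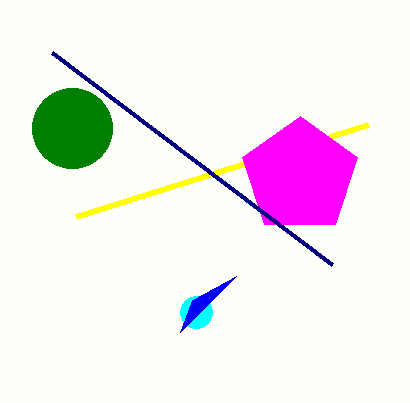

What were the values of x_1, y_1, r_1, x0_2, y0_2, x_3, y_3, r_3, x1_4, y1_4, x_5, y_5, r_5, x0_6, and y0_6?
x_1 = 196; y_1 = 312; r_1 = 16; x0_2 = 76; y0_2 = 216; x_3 = 300; y_3 = 176; r_3 = 60; x1_4 = 332; y1_4 = 264; x_5 = 72; y_5 = 128; r_5 = 40; x0_6 = 180; y0_6 = 332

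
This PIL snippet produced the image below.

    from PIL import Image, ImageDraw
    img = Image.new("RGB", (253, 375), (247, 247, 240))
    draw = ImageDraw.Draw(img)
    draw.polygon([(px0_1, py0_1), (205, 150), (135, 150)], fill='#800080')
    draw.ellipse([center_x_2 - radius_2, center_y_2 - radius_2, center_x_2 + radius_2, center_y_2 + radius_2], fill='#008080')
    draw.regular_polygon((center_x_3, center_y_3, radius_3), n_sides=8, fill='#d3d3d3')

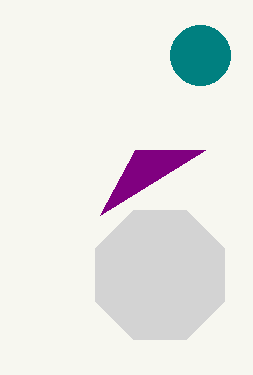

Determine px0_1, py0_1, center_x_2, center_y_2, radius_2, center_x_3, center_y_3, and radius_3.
px0_1 = 100, py0_1 = 215, center_x_2 = 200, center_y_2 = 55, radius_2 = 30, center_x_3 = 160, center_y_3 = 275, radius_3 = 70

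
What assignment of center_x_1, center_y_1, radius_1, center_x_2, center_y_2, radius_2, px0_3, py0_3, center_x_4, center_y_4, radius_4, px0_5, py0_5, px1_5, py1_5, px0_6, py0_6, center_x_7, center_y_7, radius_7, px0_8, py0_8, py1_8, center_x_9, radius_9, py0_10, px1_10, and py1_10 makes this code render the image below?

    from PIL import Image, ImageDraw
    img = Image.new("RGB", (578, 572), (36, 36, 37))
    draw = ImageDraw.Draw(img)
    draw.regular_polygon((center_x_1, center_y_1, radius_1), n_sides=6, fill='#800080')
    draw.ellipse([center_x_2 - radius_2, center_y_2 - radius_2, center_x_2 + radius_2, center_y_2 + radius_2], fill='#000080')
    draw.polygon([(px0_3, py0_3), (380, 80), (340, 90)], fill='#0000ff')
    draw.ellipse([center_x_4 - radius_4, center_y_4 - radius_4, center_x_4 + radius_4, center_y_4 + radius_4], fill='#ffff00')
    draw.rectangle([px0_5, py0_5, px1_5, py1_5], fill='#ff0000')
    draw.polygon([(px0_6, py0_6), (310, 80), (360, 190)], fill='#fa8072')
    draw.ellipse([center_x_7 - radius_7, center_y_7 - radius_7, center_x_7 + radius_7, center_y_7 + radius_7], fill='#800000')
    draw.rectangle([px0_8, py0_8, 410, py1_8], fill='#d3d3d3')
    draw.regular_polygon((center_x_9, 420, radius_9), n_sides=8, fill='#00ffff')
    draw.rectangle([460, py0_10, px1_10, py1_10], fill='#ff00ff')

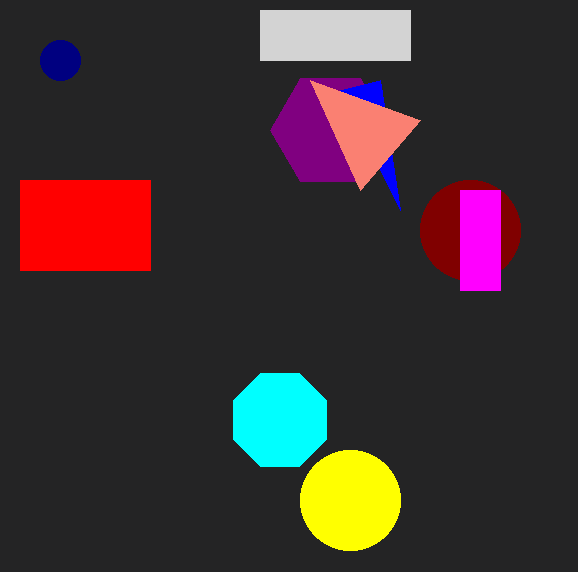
center_x_1 = 330, center_y_1 = 130, radius_1 = 60, center_x_2 = 60, center_y_2 = 60, radius_2 = 20, px0_3 = 400, py0_3 = 210, center_x_4 = 350, center_y_4 = 500, radius_4 = 50, px0_5 = 20, py0_5 = 180, px1_5 = 150, py1_5 = 270, px0_6 = 420, py0_6 = 120, center_x_7 = 470, center_y_7 = 230, radius_7 = 50, px0_8 = 260, py0_8 = 10, py1_8 = 60, center_x_9 = 280, radius_9 = 50, py0_10 = 190, px1_10 = 500, py1_10 = 290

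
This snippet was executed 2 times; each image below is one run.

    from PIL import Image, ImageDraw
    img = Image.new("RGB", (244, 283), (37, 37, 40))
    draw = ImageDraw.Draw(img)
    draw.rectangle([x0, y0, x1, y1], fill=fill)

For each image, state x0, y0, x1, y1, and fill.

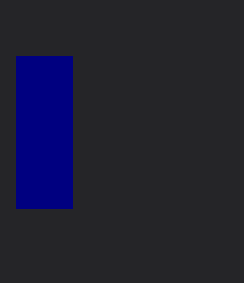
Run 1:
x0 = 16, y0 = 56, x1 = 72, y1 = 208, fill = 'navy'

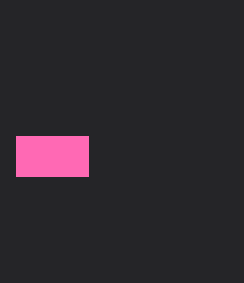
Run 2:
x0 = 16, y0 = 136, x1 = 88, y1 = 176, fill = 'hotpink'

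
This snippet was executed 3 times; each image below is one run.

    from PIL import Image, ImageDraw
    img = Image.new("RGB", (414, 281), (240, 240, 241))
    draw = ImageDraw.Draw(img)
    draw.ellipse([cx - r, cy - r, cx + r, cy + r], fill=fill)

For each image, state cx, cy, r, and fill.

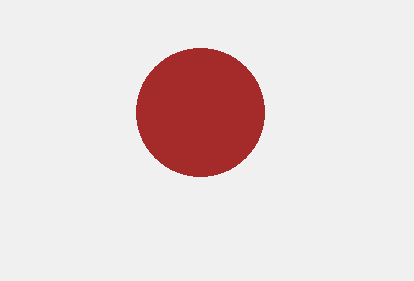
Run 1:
cx = 200; cy = 112; r = 64; fill = 'brown'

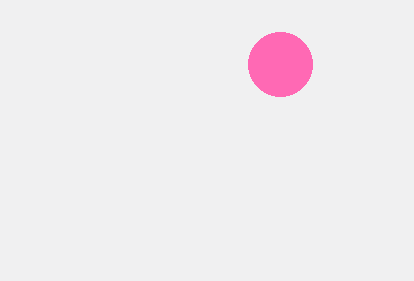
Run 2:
cx = 280; cy = 64; r = 32; fill = 'hotpink'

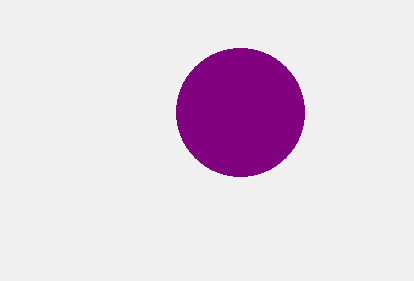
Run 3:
cx = 240
cy = 112
r = 64
fill = 'purple'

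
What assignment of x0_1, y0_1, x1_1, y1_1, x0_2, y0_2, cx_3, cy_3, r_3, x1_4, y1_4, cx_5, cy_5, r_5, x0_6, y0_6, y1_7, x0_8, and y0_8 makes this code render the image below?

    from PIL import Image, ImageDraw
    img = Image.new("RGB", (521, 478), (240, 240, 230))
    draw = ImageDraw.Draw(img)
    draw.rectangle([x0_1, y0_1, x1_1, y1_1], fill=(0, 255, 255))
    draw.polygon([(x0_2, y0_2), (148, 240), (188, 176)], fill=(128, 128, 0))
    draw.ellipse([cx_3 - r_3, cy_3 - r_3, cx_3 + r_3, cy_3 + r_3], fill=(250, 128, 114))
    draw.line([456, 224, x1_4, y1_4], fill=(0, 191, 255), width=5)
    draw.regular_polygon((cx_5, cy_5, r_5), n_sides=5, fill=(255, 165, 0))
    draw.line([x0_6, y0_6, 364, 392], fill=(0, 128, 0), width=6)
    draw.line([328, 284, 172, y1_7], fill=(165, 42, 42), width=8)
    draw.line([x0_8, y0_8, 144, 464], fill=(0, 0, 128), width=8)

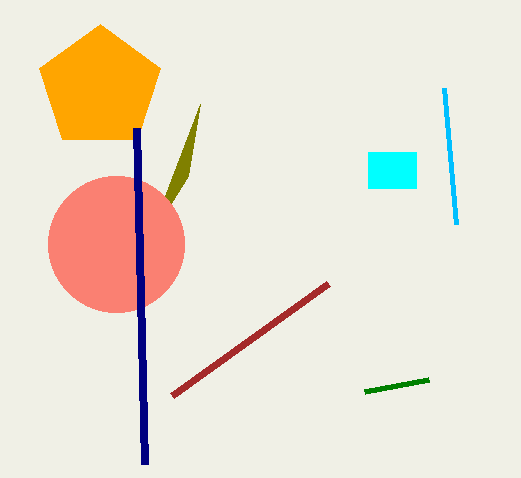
x0_1 = 368, y0_1 = 152, x1_1 = 416, y1_1 = 188, x0_2 = 200, y0_2 = 104, cx_3 = 116, cy_3 = 244, r_3 = 68, x1_4 = 444, y1_4 = 88, cx_5 = 100, cy_5 = 88, r_5 = 64, x0_6 = 428, y0_6 = 380, y1_7 = 396, x0_8 = 136, y0_8 = 128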